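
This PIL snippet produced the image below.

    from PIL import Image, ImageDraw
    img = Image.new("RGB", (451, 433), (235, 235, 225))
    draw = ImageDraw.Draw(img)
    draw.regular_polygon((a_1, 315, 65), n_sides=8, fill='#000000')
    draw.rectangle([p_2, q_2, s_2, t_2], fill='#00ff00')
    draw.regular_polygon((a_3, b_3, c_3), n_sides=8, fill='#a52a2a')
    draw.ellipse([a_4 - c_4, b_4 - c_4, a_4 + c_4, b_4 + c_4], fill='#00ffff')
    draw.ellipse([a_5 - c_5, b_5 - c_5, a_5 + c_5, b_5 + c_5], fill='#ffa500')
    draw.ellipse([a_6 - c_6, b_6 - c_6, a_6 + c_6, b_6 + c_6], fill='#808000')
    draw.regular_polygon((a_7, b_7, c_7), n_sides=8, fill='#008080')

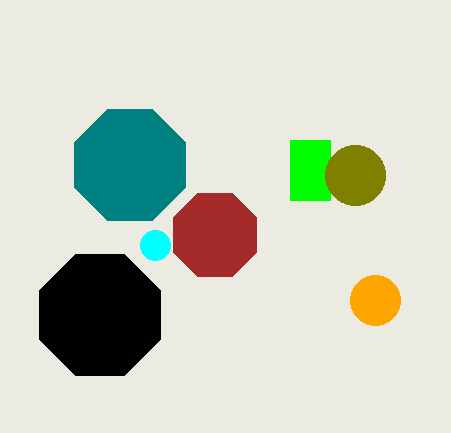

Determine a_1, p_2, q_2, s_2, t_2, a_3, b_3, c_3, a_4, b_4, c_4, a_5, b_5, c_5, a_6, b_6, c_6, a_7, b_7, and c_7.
a_1 = 100; p_2 = 290; q_2 = 140; s_2 = 330; t_2 = 200; a_3 = 215; b_3 = 235; c_3 = 45; a_4 = 155; b_4 = 245; c_4 = 15; a_5 = 375; b_5 = 300; c_5 = 25; a_6 = 355; b_6 = 175; c_6 = 30; a_7 = 130; b_7 = 165; c_7 = 60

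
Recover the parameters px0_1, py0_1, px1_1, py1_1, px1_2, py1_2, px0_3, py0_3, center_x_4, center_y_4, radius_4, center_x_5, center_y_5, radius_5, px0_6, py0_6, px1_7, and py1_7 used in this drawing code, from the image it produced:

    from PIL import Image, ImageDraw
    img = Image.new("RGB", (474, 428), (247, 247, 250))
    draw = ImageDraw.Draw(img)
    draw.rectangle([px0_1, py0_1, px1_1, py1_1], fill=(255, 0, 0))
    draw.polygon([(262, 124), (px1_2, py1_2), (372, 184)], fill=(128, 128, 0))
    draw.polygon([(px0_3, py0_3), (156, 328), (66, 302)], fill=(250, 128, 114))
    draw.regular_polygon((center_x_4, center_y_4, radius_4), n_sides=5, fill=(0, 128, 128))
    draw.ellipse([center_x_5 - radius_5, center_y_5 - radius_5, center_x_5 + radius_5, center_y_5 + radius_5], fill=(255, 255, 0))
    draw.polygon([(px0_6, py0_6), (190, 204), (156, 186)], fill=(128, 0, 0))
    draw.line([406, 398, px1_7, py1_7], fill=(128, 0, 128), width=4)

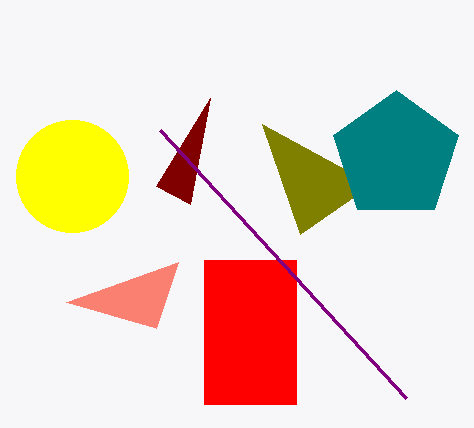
px0_1 = 204; py0_1 = 260; px1_1 = 296; py1_1 = 404; px1_2 = 300; py1_2 = 234; px0_3 = 178; py0_3 = 262; center_x_4 = 396; center_y_4 = 156; radius_4 = 66; center_x_5 = 72; center_y_5 = 176; radius_5 = 56; px0_6 = 210; py0_6 = 98; px1_7 = 160; py1_7 = 130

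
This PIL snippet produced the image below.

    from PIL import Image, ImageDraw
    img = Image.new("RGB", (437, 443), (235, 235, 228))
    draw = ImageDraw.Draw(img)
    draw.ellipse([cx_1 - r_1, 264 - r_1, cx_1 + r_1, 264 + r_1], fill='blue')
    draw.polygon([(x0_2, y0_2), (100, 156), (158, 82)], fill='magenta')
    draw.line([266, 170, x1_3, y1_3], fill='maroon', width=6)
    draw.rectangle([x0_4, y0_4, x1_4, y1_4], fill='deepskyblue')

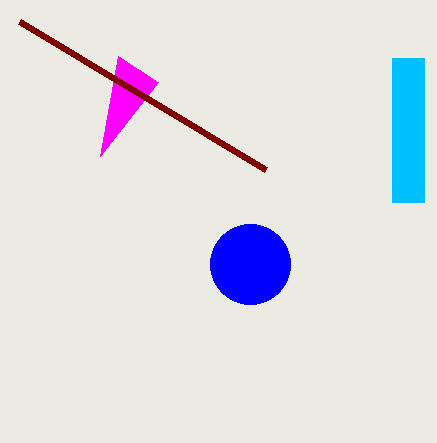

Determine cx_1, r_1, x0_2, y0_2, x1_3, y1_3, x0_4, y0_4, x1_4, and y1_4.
cx_1 = 250
r_1 = 40
x0_2 = 118
y0_2 = 56
x1_3 = 20
y1_3 = 22
x0_4 = 392
y0_4 = 58
x1_4 = 424
y1_4 = 202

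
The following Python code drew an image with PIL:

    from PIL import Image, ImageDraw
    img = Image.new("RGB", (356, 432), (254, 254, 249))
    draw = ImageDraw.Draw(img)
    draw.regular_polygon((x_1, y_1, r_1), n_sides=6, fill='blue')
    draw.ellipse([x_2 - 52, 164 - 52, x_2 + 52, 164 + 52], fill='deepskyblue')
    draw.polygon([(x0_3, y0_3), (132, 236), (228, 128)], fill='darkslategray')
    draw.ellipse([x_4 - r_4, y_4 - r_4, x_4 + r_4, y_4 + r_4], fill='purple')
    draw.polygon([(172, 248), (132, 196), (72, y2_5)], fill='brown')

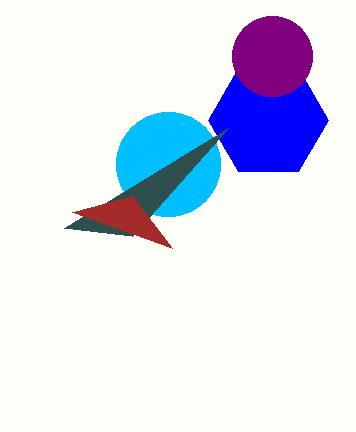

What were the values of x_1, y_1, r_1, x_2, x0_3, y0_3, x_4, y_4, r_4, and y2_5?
x_1 = 268; y_1 = 120; r_1 = 60; x_2 = 168; x0_3 = 64; y0_3 = 228; x_4 = 272; y_4 = 56; r_4 = 40; y2_5 = 212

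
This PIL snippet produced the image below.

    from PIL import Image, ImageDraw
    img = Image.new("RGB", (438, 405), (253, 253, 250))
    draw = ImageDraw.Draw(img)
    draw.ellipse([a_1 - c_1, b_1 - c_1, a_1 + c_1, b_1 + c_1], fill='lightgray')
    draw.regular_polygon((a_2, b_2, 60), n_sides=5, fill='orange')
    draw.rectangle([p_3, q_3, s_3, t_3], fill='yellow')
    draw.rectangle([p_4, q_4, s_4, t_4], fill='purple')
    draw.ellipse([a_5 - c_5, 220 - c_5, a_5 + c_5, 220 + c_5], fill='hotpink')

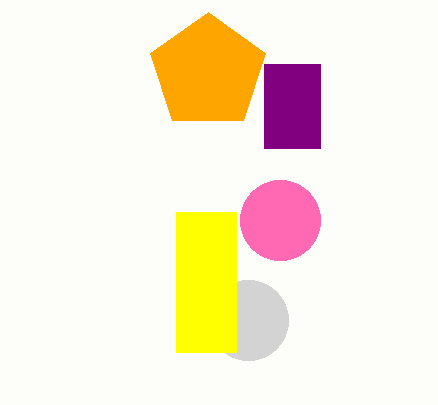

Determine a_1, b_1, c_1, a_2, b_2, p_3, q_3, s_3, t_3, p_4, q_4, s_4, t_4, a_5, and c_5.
a_1 = 248, b_1 = 320, c_1 = 40, a_2 = 208, b_2 = 72, p_3 = 176, q_3 = 212, s_3 = 236, t_3 = 352, p_4 = 264, q_4 = 64, s_4 = 320, t_4 = 148, a_5 = 280, c_5 = 40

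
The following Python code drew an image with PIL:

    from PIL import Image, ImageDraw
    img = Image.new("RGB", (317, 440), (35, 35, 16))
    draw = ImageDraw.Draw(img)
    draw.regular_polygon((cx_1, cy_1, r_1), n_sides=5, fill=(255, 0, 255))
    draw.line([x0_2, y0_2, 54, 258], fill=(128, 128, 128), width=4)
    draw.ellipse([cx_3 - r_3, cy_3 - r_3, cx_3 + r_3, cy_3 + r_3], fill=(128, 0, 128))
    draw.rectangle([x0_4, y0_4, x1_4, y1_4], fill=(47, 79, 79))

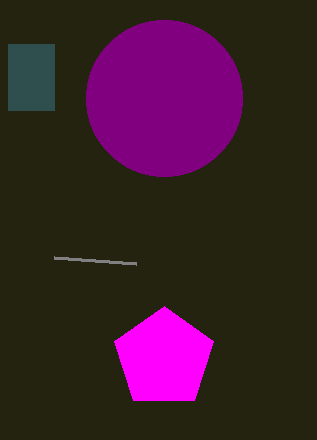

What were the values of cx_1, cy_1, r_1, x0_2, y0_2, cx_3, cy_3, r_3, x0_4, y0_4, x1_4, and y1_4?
cx_1 = 164; cy_1 = 358; r_1 = 52; x0_2 = 136; y0_2 = 264; cx_3 = 164; cy_3 = 98; r_3 = 78; x0_4 = 8; y0_4 = 44; x1_4 = 54; y1_4 = 110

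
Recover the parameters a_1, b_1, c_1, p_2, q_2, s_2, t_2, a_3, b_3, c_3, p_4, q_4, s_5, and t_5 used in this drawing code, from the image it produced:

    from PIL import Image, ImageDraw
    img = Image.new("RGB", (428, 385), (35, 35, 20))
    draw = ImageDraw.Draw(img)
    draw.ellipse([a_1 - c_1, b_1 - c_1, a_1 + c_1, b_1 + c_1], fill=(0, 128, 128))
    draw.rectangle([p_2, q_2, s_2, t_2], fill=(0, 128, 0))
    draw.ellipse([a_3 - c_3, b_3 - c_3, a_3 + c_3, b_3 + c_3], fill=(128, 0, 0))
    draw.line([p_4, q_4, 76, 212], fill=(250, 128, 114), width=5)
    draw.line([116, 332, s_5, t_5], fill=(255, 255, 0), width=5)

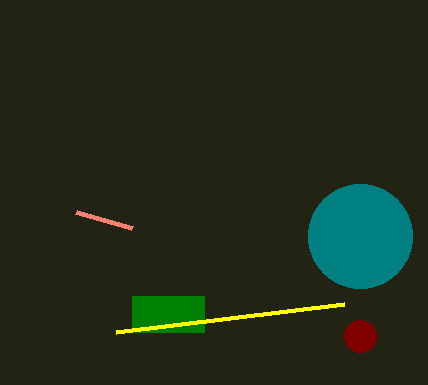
a_1 = 360; b_1 = 236; c_1 = 52; p_2 = 132; q_2 = 296; s_2 = 204; t_2 = 332; a_3 = 360; b_3 = 336; c_3 = 16; p_4 = 132; q_4 = 228; s_5 = 344; t_5 = 304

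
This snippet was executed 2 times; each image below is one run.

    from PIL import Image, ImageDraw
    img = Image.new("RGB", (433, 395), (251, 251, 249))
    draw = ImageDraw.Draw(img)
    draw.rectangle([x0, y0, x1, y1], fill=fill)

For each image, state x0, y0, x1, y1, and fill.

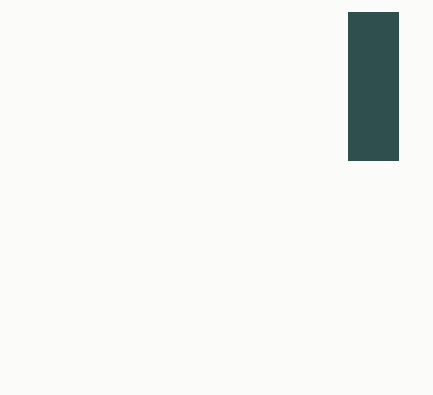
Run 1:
x0 = 348, y0 = 12, x1 = 398, y1 = 160, fill = 'darkslategray'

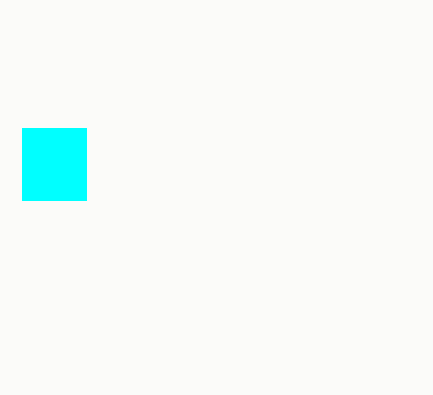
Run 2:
x0 = 22, y0 = 128, x1 = 86, y1 = 200, fill = 'cyan'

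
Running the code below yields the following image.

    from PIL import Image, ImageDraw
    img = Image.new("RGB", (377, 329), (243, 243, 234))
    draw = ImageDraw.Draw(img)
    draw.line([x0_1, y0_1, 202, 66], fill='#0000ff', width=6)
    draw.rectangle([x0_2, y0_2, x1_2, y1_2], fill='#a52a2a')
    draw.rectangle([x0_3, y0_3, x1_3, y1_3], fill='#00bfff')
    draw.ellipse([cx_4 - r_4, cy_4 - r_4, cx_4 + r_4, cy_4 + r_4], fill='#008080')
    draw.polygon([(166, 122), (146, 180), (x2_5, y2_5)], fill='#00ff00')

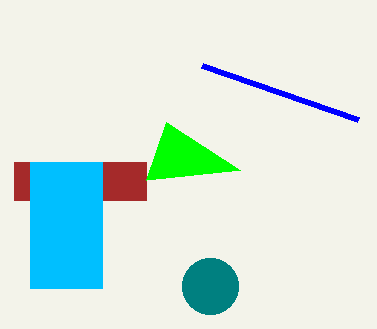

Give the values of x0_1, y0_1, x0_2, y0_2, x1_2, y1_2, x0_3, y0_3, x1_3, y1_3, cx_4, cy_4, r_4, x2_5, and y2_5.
x0_1 = 358
y0_1 = 120
x0_2 = 14
y0_2 = 162
x1_2 = 146
y1_2 = 200
x0_3 = 30
y0_3 = 162
x1_3 = 102
y1_3 = 288
cx_4 = 210
cy_4 = 286
r_4 = 28
x2_5 = 240
y2_5 = 170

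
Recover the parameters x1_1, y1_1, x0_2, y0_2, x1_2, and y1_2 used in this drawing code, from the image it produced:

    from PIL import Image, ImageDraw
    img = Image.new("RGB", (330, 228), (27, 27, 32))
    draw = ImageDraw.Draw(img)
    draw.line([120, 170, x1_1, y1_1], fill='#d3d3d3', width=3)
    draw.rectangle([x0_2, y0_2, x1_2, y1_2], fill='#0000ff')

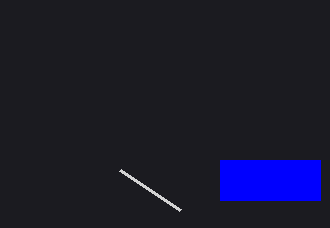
x1_1 = 180, y1_1 = 210, x0_2 = 220, y0_2 = 160, x1_2 = 320, y1_2 = 200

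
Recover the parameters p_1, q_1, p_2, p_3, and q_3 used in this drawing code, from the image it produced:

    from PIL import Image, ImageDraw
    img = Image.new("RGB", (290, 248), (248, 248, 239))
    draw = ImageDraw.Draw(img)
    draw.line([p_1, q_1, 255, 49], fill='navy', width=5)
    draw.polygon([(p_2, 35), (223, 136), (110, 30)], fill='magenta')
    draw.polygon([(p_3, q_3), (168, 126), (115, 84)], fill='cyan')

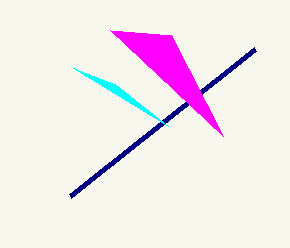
p_1 = 70; q_1 = 196; p_2 = 171; p_3 = 73; q_3 = 68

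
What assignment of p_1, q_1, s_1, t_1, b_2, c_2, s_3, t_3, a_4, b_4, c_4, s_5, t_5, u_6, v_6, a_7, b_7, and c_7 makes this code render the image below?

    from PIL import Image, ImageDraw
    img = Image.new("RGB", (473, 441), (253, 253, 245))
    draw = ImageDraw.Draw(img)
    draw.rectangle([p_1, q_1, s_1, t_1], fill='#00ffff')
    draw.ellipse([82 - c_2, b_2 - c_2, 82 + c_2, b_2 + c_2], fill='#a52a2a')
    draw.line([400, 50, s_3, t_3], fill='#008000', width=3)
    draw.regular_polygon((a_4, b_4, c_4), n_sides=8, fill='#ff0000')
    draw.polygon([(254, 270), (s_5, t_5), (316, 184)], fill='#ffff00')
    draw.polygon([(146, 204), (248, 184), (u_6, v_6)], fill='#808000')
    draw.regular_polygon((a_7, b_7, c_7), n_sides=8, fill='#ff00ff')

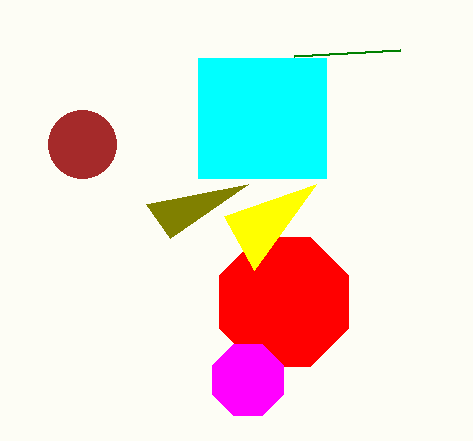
p_1 = 198, q_1 = 58, s_1 = 326, t_1 = 178, b_2 = 144, c_2 = 34, s_3 = 294, t_3 = 56, a_4 = 284, b_4 = 302, c_4 = 70, s_5 = 224, t_5 = 216, u_6 = 170, v_6 = 238, a_7 = 248, b_7 = 380, c_7 = 38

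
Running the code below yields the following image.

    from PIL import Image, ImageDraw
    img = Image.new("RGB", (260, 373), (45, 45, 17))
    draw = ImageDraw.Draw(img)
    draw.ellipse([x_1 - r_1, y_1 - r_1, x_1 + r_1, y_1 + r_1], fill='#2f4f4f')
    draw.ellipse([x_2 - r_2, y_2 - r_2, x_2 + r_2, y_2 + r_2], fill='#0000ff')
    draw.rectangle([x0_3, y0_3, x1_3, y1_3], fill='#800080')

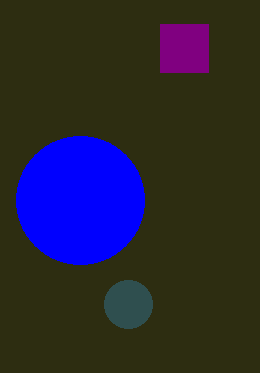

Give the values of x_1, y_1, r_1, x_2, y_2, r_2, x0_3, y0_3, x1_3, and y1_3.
x_1 = 128; y_1 = 304; r_1 = 24; x_2 = 80; y_2 = 200; r_2 = 64; x0_3 = 160; y0_3 = 24; x1_3 = 208; y1_3 = 72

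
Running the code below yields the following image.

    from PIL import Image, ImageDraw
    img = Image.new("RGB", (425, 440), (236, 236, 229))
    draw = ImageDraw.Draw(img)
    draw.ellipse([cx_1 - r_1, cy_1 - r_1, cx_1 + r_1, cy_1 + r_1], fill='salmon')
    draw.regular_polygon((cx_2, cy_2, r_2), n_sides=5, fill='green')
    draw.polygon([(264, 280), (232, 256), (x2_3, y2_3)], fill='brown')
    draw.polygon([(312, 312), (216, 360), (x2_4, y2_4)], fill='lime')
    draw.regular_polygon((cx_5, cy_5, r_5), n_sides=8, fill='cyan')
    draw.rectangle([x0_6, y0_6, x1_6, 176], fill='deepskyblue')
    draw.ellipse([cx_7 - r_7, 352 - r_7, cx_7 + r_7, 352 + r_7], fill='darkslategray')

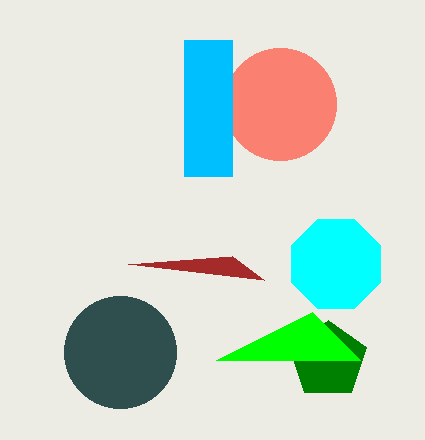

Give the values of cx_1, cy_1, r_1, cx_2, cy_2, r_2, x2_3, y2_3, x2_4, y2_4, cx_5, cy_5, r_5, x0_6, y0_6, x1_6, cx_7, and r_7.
cx_1 = 280; cy_1 = 104; r_1 = 56; cx_2 = 328; cy_2 = 360; r_2 = 40; x2_3 = 128; y2_3 = 264; x2_4 = 360; y2_4 = 360; cx_5 = 336; cy_5 = 264; r_5 = 48; x0_6 = 184; y0_6 = 40; x1_6 = 232; cx_7 = 120; r_7 = 56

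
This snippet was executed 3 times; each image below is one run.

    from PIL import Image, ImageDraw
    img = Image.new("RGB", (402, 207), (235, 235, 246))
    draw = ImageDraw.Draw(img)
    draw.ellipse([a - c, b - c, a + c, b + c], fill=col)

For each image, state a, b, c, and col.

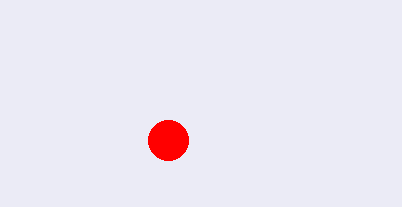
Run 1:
a = 168, b = 140, c = 20, col = 'red'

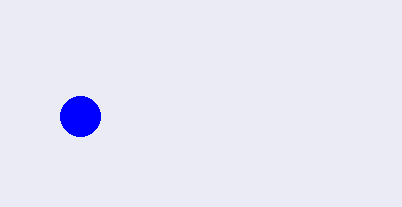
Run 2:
a = 80; b = 116; c = 20; col = 'blue'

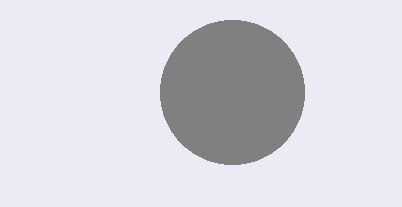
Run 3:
a = 232, b = 92, c = 72, col = 'gray'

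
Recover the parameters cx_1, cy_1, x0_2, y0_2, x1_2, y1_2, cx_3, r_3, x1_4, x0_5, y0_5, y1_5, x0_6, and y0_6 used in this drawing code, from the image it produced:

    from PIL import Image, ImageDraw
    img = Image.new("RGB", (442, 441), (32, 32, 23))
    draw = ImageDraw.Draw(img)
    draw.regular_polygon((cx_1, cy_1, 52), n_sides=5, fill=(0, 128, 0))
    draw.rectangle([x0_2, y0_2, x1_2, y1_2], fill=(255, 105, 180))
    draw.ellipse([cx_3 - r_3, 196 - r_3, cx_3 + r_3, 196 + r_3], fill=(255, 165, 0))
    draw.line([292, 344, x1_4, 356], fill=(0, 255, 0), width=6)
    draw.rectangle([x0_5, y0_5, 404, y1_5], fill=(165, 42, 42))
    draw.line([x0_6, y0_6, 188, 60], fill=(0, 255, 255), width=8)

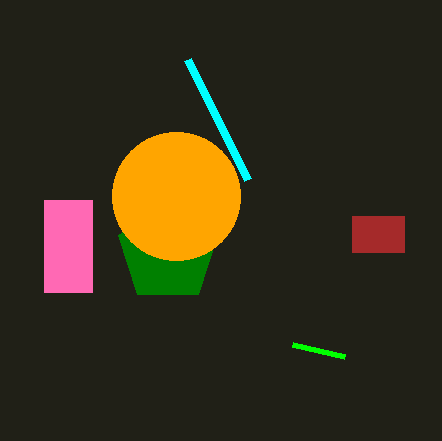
cx_1 = 168; cy_1 = 252; x0_2 = 44; y0_2 = 200; x1_2 = 92; y1_2 = 292; cx_3 = 176; r_3 = 64; x1_4 = 344; x0_5 = 352; y0_5 = 216; y1_5 = 252; x0_6 = 248; y0_6 = 180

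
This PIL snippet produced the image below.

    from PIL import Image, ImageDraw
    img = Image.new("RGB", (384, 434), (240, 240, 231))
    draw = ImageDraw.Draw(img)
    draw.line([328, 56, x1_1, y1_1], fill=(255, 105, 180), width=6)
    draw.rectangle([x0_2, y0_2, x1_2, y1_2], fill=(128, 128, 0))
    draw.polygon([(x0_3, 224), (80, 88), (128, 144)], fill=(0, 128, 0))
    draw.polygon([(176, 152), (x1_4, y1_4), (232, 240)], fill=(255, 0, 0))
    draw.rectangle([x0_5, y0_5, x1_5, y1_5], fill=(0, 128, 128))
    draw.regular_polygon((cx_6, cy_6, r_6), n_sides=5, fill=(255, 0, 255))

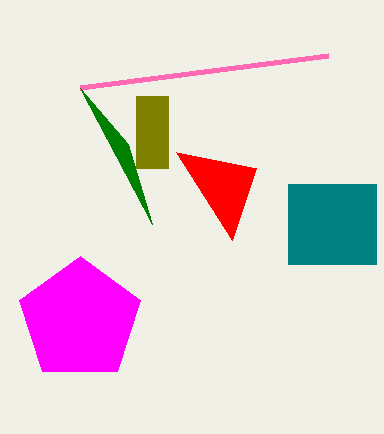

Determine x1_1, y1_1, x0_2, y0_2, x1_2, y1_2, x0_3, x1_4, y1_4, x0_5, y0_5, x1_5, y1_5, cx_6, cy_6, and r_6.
x1_1 = 80
y1_1 = 88
x0_2 = 136
y0_2 = 96
x1_2 = 168
y1_2 = 168
x0_3 = 152
x1_4 = 256
y1_4 = 168
x0_5 = 288
y0_5 = 184
x1_5 = 376
y1_5 = 264
cx_6 = 80
cy_6 = 320
r_6 = 64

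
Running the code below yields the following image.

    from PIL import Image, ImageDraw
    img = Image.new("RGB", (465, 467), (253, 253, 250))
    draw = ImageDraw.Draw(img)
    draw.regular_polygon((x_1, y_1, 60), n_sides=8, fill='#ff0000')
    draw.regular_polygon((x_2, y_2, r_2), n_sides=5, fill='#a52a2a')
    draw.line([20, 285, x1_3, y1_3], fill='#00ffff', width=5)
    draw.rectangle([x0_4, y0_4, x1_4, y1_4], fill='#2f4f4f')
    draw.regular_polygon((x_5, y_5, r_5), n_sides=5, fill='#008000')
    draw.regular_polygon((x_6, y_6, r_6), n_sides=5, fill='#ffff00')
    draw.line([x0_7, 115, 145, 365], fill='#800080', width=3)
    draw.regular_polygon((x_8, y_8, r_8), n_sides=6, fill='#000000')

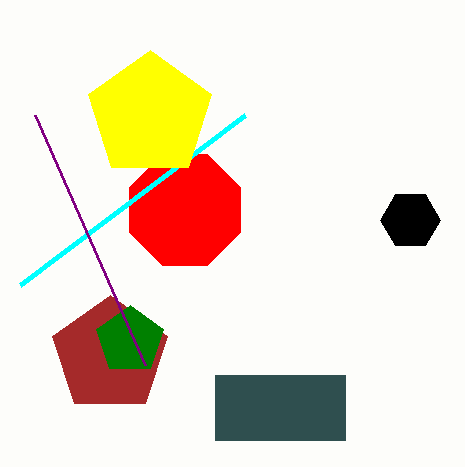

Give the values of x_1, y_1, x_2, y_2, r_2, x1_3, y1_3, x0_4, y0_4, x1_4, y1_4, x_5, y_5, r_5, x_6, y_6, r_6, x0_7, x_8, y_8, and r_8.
x_1 = 185; y_1 = 210; x_2 = 110; y_2 = 355; r_2 = 60; x1_3 = 245; y1_3 = 115; x0_4 = 215; y0_4 = 375; x1_4 = 345; y1_4 = 440; x_5 = 130; y_5 = 340; r_5 = 35; x_6 = 150; y_6 = 115; r_6 = 65; x0_7 = 35; x_8 = 410; y_8 = 220; r_8 = 30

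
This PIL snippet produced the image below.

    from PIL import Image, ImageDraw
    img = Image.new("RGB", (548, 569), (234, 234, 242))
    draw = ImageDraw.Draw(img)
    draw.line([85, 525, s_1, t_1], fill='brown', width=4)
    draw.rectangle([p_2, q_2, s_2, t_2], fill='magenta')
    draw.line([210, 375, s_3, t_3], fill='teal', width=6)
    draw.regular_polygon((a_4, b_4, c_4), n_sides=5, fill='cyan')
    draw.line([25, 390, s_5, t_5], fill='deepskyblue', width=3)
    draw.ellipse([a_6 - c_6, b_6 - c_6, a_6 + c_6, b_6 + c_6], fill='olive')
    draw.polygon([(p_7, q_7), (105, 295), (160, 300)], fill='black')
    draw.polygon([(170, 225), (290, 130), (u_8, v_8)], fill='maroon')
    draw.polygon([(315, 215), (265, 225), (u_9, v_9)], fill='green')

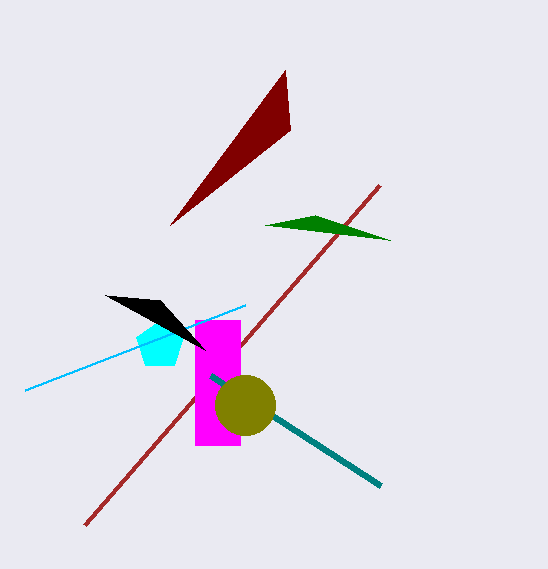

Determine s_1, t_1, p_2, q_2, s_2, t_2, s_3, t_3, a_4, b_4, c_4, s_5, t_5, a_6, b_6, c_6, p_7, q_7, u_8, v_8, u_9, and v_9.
s_1 = 380
t_1 = 185
p_2 = 195
q_2 = 320
s_2 = 240
t_2 = 445
s_3 = 380
t_3 = 485
a_4 = 160
b_4 = 345
c_4 = 25
s_5 = 245
t_5 = 305
a_6 = 245
b_6 = 405
c_6 = 30
p_7 = 205
q_7 = 350
u_8 = 285
v_8 = 70
u_9 = 390
v_9 = 240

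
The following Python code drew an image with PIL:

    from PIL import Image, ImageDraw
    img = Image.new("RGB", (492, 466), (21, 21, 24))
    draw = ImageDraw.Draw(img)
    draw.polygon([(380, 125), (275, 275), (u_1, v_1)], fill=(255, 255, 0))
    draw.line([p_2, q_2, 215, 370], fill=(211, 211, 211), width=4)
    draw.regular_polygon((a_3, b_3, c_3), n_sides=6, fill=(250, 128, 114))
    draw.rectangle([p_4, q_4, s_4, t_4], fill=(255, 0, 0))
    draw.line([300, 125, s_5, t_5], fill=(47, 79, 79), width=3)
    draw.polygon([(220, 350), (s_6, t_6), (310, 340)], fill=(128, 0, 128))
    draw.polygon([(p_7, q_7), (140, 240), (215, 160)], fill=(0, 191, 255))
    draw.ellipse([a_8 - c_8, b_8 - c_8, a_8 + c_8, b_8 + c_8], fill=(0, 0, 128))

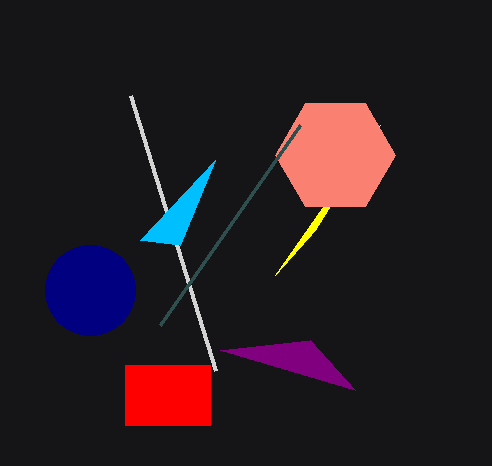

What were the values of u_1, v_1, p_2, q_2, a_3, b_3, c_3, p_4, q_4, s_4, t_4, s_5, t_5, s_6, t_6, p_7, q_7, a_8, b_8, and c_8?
u_1 = 315; v_1 = 230; p_2 = 130; q_2 = 95; a_3 = 335; b_3 = 155; c_3 = 60; p_4 = 125; q_4 = 365; s_4 = 210; t_4 = 425; s_5 = 160; t_5 = 325; s_6 = 355; t_6 = 390; p_7 = 180; q_7 = 245; a_8 = 90; b_8 = 290; c_8 = 45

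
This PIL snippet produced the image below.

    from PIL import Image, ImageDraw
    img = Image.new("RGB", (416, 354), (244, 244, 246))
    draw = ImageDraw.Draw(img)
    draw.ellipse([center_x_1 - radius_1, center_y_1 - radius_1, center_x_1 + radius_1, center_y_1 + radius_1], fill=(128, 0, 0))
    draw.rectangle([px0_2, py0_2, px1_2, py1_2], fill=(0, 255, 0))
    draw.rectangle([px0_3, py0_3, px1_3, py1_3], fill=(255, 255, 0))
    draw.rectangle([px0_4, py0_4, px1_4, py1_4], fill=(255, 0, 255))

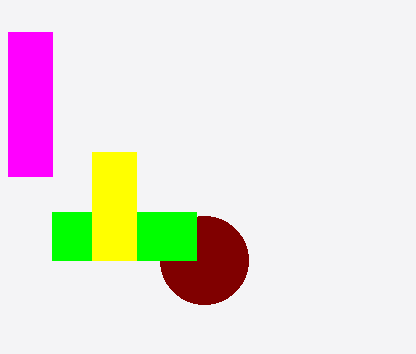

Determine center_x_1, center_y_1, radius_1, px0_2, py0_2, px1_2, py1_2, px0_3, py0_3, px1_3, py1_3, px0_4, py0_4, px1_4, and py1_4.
center_x_1 = 204
center_y_1 = 260
radius_1 = 44
px0_2 = 52
py0_2 = 212
px1_2 = 196
py1_2 = 260
px0_3 = 92
py0_3 = 152
px1_3 = 136
py1_3 = 260
px0_4 = 8
py0_4 = 32
px1_4 = 52
py1_4 = 176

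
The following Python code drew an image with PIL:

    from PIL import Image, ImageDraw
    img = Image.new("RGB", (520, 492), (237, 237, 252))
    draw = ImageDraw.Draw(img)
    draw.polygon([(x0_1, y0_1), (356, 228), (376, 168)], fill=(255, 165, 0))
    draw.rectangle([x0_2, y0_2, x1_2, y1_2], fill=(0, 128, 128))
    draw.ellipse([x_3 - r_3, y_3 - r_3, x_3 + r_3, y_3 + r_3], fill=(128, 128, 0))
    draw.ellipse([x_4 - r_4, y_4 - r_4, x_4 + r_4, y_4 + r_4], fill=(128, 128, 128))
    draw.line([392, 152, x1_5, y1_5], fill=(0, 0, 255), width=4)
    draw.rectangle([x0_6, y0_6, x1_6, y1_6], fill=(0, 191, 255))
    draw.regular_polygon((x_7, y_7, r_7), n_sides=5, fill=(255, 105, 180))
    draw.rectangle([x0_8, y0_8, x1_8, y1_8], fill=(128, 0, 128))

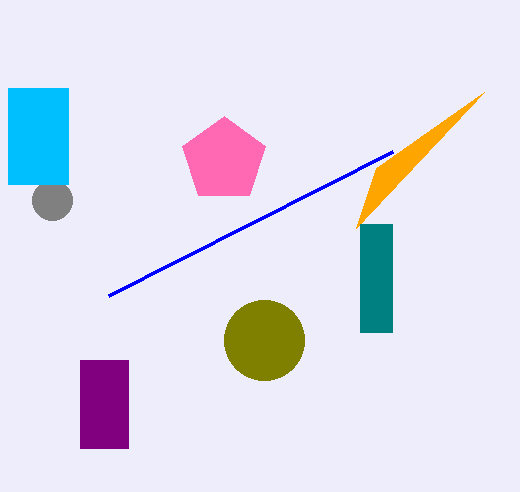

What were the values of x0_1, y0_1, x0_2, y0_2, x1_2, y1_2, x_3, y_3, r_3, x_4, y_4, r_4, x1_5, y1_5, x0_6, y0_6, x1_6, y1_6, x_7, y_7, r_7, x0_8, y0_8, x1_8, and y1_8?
x0_1 = 484
y0_1 = 92
x0_2 = 360
y0_2 = 224
x1_2 = 392
y1_2 = 332
x_3 = 264
y_3 = 340
r_3 = 40
x_4 = 52
y_4 = 200
r_4 = 20
x1_5 = 108
y1_5 = 296
x0_6 = 8
y0_6 = 88
x1_6 = 68
y1_6 = 184
x_7 = 224
y_7 = 160
r_7 = 44
x0_8 = 80
y0_8 = 360
x1_8 = 128
y1_8 = 448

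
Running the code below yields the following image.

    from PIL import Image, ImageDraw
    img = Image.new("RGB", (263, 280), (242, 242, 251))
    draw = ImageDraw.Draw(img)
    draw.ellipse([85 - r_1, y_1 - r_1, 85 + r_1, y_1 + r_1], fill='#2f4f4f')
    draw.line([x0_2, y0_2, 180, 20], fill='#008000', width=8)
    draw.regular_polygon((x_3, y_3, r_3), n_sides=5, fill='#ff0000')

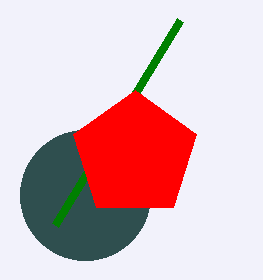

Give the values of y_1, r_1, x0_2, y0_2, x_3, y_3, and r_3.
y_1 = 195
r_1 = 65
x0_2 = 55
y0_2 = 225
x_3 = 135
y_3 = 155
r_3 = 65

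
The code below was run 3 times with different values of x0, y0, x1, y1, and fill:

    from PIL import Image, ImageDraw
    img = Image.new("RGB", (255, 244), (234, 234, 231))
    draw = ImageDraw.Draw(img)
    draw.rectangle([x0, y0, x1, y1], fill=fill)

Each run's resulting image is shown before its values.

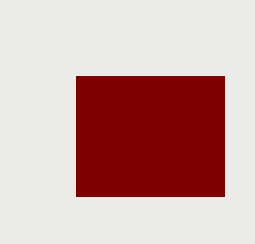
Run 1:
x0 = 76
y0 = 76
x1 = 224
y1 = 196
fill = 'maroon'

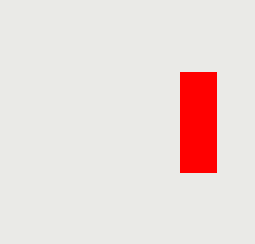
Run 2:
x0 = 180
y0 = 72
x1 = 216
y1 = 172
fill = 'red'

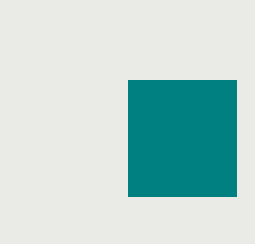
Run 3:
x0 = 128; y0 = 80; x1 = 236; y1 = 196; fill = 'teal'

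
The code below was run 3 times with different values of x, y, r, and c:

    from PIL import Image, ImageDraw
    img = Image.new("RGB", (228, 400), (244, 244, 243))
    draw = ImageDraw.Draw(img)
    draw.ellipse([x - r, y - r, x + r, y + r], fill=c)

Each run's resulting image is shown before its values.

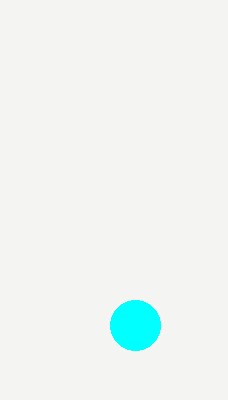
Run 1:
x = 135, y = 325, r = 25, c = 'cyan'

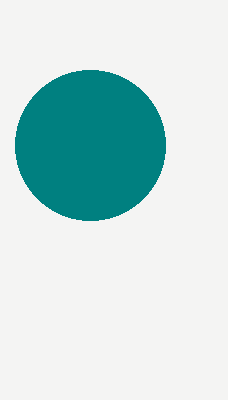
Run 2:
x = 90; y = 145; r = 75; c = 'teal'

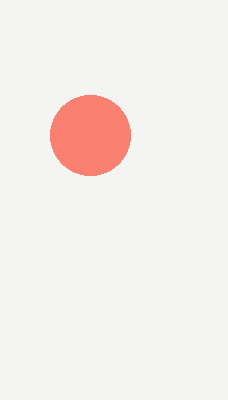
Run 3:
x = 90
y = 135
r = 40
c = 'salmon'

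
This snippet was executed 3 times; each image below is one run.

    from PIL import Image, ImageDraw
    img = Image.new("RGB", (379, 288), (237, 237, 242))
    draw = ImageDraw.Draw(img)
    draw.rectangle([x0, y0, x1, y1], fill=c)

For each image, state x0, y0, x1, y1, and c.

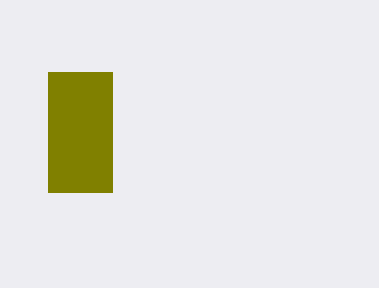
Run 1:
x0 = 48
y0 = 72
x1 = 112
y1 = 192
c = 'olive'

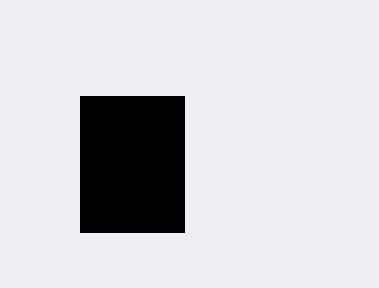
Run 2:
x0 = 80; y0 = 96; x1 = 184; y1 = 232; c = 'black'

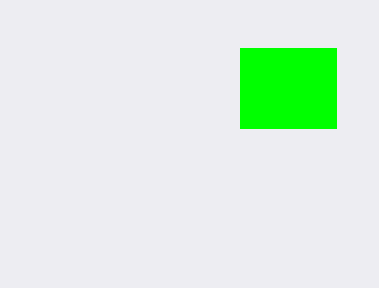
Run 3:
x0 = 240, y0 = 48, x1 = 336, y1 = 128, c = 'lime'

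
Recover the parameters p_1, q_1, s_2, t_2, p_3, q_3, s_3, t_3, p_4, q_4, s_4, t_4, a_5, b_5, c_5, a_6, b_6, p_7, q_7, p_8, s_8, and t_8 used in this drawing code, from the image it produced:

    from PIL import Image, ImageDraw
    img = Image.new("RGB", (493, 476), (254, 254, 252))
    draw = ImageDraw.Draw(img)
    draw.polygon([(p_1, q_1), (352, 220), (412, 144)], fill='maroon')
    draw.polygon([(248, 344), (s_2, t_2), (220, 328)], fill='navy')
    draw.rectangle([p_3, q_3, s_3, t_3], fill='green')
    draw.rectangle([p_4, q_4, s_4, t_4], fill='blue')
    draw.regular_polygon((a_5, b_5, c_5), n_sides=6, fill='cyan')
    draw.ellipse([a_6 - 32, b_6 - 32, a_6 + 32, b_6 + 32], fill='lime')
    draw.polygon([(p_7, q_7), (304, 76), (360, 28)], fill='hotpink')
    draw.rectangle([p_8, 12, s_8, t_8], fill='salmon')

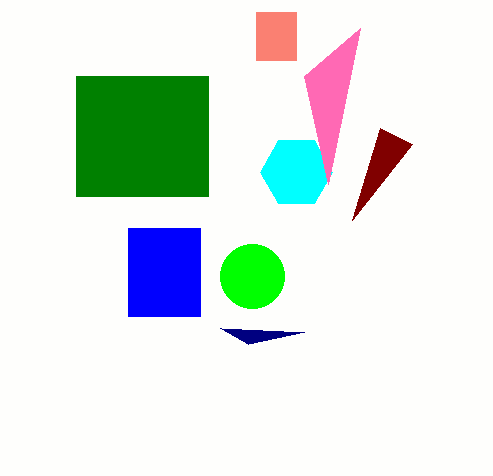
p_1 = 380, q_1 = 128, s_2 = 304, t_2 = 332, p_3 = 76, q_3 = 76, s_3 = 208, t_3 = 196, p_4 = 128, q_4 = 228, s_4 = 200, t_4 = 316, a_5 = 296, b_5 = 172, c_5 = 36, a_6 = 252, b_6 = 276, p_7 = 328, q_7 = 184, p_8 = 256, s_8 = 296, t_8 = 60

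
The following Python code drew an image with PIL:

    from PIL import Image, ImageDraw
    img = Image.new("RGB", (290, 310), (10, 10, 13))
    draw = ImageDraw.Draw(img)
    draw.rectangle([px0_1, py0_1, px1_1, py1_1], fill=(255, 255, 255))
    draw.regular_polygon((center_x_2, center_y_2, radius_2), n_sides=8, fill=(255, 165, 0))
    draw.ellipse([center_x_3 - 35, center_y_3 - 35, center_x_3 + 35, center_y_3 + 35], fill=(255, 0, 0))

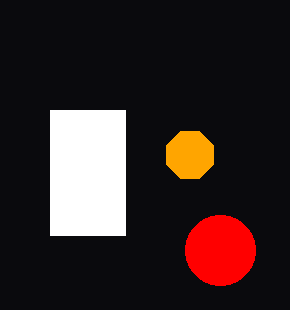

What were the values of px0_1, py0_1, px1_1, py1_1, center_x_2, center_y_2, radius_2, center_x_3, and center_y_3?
px0_1 = 50; py0_1 = 110; px1_1 = 125; py1_1 = 235; center_x_2 = 190; center_y_2 = 155; radius_2 = 25; center_x_3 = 220; center_y_3 = 250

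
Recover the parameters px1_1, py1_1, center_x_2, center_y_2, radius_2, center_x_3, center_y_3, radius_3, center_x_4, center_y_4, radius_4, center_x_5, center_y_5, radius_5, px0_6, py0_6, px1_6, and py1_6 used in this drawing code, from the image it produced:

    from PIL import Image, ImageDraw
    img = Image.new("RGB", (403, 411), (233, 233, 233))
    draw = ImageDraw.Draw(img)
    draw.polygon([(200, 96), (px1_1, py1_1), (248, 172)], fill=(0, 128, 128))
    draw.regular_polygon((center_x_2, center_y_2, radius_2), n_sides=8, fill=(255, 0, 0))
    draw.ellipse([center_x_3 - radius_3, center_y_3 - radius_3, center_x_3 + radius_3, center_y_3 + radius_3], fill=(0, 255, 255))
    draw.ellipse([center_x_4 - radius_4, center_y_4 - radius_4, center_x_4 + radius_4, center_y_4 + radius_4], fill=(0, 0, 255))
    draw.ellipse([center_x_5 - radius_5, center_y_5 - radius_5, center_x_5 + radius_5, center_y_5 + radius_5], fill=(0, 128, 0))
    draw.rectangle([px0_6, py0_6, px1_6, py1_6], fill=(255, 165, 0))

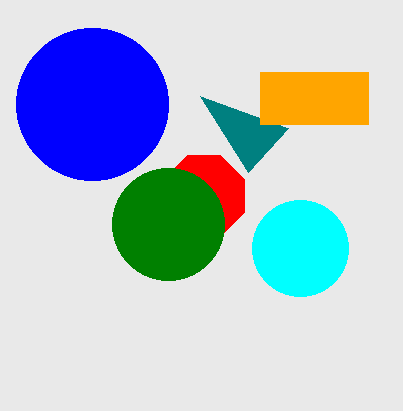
px1_1 = 288, py1_1 = 128, center_x_2 = 204, center_y_2 = 196, radius_2 = 44, center_x_3 = 300, center_y_3 = 248, radius_3 = 48, center_x_4 = 92, center_y_4 = 104, radius_4 = 76, center_x_5 = 168, center_y_5 = 224, radius_5 = 56, px0_6 = 260, py0_6 = 72, px1_6 = 368, py1_6 = 124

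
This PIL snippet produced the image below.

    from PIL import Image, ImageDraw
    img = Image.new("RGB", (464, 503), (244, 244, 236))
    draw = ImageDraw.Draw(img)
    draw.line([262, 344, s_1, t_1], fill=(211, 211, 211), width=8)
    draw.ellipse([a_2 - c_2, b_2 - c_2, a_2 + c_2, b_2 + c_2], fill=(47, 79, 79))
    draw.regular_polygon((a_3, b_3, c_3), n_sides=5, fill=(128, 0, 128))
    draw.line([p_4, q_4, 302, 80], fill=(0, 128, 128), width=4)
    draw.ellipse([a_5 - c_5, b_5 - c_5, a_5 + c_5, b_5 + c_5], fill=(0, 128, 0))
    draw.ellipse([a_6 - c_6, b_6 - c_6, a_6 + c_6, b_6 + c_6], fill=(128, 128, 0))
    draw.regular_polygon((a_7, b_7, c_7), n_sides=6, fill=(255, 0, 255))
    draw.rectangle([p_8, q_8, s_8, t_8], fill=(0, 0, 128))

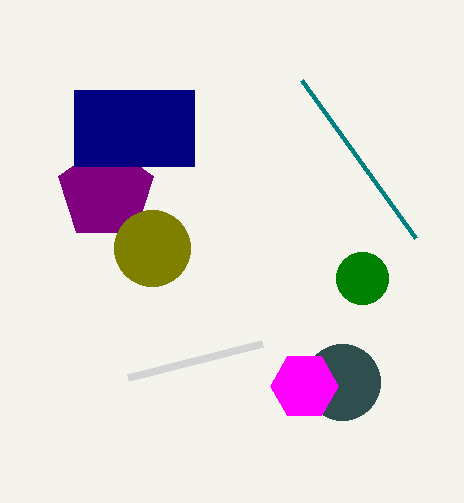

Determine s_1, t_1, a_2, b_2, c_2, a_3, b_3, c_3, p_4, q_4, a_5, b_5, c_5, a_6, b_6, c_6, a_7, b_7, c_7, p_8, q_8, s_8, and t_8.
s_1 = 128; t_1 = 378; a_2 = 342; b_2 = 382; c_2 = 38; a_3 = 106; b_3 = 192; c_3 = 50; p_4 = 416; q_4 = 238; a_5 = 362; b_5 = 278; c_5 = 26; a_6 = 152; b_6 = 248; c_6 = 38; a_7 = 304; b_7 = 386; c_7 = 34; p_8 = 74; q_8 = 90; s_8 = 194; t_8 = 166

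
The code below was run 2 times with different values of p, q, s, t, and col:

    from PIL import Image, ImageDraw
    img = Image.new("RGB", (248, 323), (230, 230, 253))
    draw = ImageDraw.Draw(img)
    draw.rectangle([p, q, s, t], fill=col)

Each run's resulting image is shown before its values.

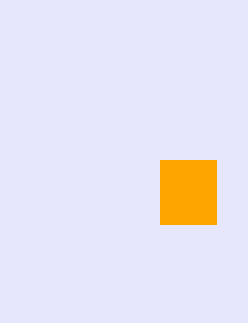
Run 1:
p = 160
q = 160
s = 216
t = 224
col = 'orange'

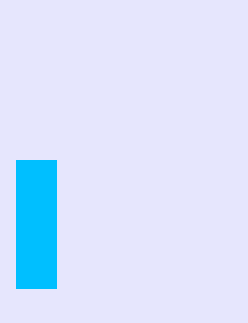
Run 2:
p = 16
q = 160
s = 56
t = 288
col = 'deepskyblue'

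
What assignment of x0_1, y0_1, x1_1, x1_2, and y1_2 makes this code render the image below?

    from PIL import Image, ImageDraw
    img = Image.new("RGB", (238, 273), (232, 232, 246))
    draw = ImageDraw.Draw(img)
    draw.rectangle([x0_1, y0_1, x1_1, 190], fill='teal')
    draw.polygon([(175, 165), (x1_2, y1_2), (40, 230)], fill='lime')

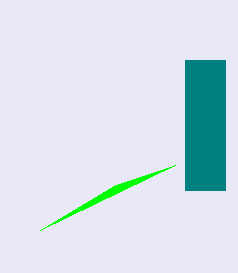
x0_1 = 185; y0_1 = 60; x1_1 = 225; x1_2 = 115; y1_2 = 185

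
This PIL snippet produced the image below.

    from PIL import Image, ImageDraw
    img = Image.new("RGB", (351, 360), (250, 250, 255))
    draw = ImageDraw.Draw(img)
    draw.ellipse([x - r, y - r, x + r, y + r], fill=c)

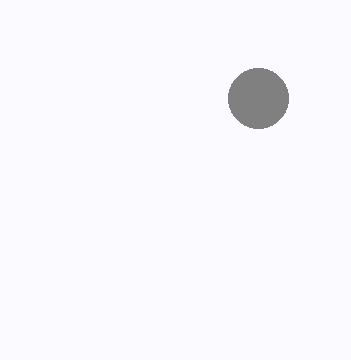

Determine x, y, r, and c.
x = 258
y = 98
r = 30
c = 'gray'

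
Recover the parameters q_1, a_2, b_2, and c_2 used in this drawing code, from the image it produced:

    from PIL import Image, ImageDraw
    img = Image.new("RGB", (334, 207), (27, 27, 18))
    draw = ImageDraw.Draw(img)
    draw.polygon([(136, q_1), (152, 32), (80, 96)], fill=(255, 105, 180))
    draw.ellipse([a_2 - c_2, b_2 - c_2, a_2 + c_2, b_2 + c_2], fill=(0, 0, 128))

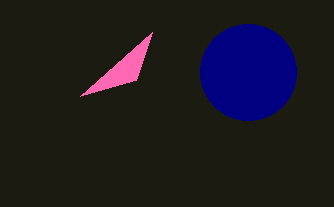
q_1 = 80
a_2 = 248
b_2 = 72
c_2 = 48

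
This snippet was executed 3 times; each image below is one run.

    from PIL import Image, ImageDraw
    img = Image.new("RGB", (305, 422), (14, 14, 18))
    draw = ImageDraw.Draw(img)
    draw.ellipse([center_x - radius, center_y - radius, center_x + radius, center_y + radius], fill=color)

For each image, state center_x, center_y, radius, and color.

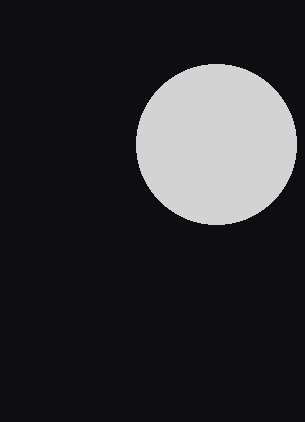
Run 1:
center_x = 216, center_y = 144, radius = 80, color = 'lightgray'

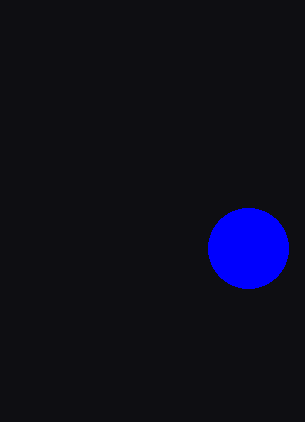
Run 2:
center_x = 248; center_y = 248; radius = 40; color = 'blue'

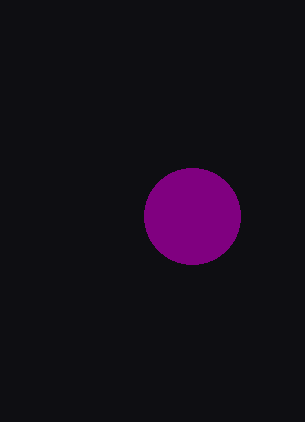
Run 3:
center_x = 192, center_y = 216, radius = 48, color = 'purple'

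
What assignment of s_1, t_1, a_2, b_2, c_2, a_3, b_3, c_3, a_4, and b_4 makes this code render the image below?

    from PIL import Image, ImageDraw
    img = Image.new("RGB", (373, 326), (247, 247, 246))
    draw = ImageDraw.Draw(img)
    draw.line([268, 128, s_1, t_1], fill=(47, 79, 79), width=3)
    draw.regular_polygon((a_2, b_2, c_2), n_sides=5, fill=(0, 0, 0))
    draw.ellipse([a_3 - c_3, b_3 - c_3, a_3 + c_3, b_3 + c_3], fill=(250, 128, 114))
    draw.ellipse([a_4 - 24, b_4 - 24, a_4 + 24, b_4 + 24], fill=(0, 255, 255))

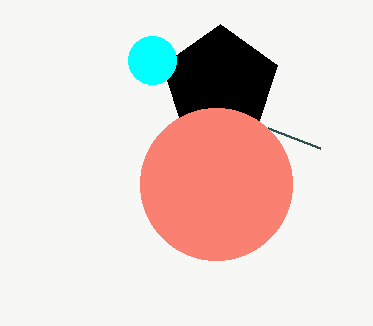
s_1 = 320, t_1 = 148, a_2 = 220, b_2 = 84, c_2 = 60, a_3 = 216, b_3 = 184, c_3 = 76, a_4 = 152, b_4 = 60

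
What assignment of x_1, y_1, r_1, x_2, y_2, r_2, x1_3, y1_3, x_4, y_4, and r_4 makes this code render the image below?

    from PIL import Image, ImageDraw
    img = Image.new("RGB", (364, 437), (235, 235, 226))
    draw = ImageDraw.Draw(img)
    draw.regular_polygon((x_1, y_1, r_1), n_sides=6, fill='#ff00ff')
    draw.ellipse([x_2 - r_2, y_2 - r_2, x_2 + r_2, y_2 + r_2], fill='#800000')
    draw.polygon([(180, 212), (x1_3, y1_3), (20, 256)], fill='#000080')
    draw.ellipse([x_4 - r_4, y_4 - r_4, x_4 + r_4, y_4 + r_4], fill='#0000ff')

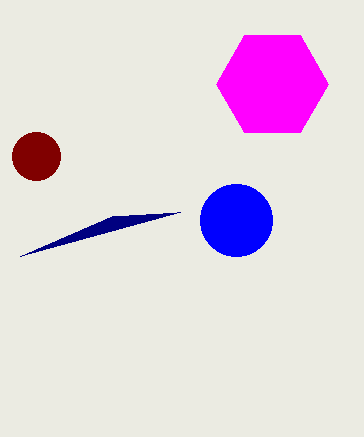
x_1 = 272; y_1 = 84; r_1 = 56; x_2 = 36; y_2 = 156; r_2 = 24; x1_3 = 112; y1_3 = 216; x_4 = 236; y_4 = 220; r_4 = 36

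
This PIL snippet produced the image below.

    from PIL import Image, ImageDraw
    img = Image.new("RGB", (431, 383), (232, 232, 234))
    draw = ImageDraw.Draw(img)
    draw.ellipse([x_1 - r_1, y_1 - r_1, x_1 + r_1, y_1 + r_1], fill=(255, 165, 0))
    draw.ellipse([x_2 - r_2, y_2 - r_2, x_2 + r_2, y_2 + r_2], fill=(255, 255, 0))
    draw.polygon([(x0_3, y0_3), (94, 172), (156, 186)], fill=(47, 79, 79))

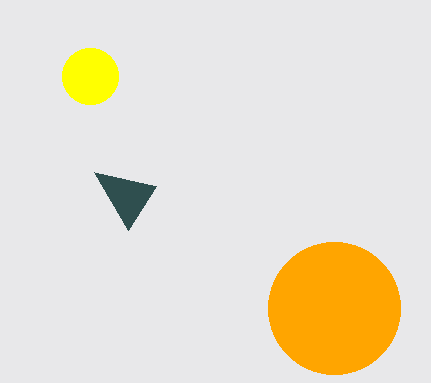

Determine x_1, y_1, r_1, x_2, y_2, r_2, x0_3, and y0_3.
x_1 = 334
y_1 = 308
r_1 = 66
x_2 = 90
y_2 = 76
r_2 = 28
x0_3 = 128
y0_3 = 230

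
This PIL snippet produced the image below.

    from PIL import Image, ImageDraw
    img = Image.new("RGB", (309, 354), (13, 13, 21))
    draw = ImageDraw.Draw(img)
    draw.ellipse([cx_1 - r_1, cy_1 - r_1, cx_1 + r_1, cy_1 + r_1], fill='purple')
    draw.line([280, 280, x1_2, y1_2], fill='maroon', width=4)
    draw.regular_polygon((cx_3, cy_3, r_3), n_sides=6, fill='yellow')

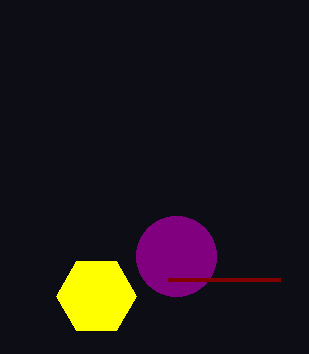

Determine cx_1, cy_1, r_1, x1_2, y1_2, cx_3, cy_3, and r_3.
cx_1 = 176
cy_1 = 256
r_1 = 40
x1_2 = 168
y1_2 = 280
cx_3 = 96
cy_3 = 296
r_3 = 40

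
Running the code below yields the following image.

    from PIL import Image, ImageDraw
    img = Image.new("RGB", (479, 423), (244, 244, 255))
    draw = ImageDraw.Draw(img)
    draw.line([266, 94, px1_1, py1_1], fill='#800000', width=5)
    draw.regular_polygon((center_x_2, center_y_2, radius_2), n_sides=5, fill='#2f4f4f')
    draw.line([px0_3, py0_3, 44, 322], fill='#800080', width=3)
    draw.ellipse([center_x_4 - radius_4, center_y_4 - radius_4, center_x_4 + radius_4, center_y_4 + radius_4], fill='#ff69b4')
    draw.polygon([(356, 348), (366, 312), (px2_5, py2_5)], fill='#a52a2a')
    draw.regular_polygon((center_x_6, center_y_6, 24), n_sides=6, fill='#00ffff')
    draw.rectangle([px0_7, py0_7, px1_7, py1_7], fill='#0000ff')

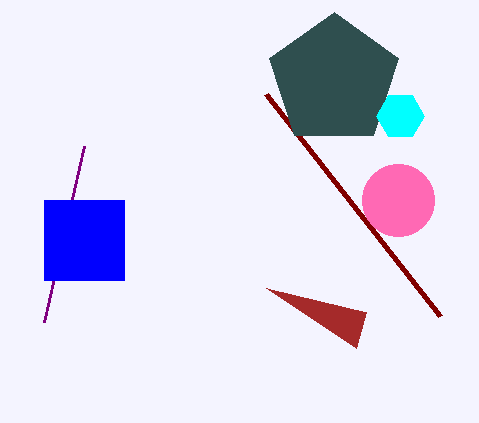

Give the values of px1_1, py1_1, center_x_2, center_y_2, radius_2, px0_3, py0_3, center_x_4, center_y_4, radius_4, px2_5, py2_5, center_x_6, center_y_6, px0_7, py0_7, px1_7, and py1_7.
px1_1 = 440
py1_1 = 316
center_x_2 = 334
center_y_2 = 80
radius_2 = 68
px0_3 = 84
py0_3 = 146
center_x_4 = 398
center_y_4 = 200
radius_4 = 36
px2_5 = 266
py2_5 = 288
center_x_6 = 400
center_y_6 = 116
px0_7 = 44
py0_7 = 200
px1_7 = 124
py1_7 = 280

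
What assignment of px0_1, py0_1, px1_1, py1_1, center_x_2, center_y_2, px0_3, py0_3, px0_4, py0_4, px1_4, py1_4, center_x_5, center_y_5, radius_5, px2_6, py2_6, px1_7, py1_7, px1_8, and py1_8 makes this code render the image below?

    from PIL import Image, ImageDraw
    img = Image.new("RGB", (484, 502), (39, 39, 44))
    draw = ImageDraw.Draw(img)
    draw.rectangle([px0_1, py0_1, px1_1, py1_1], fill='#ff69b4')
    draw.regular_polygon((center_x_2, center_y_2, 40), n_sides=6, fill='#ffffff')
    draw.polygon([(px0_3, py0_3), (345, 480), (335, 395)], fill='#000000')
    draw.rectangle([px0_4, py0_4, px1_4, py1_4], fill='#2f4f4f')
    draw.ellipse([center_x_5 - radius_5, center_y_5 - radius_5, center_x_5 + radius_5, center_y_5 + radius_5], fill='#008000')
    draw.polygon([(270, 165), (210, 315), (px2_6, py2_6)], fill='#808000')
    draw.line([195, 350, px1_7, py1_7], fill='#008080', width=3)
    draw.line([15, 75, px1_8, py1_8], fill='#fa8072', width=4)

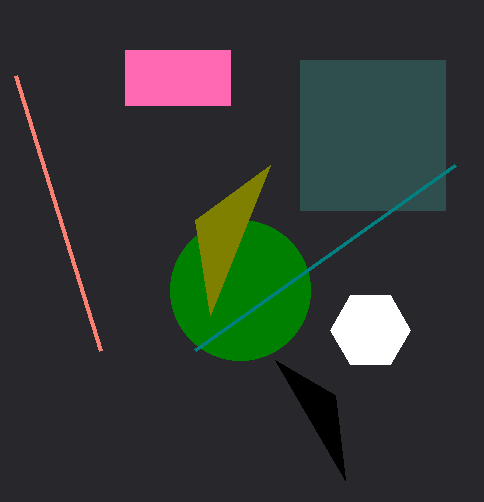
px0_1 = 125; py0_1 = 50; px1_1 = 230; py1_1 = 105; center_x_2 = 370; center_y_2 = 330; px0_3 = 275; py0_3 = 360; px0_4 = 300; py0_4 = 60; px1_4 = 445; py1_4 = 210; center_x_5 = 240; center_y_5 = 290; radius_5 = 70; px2_6 = 195; py2_6 = 220; px1_7 = 455; py1_7 = 165; px1_8 = 100; py1_8 = 350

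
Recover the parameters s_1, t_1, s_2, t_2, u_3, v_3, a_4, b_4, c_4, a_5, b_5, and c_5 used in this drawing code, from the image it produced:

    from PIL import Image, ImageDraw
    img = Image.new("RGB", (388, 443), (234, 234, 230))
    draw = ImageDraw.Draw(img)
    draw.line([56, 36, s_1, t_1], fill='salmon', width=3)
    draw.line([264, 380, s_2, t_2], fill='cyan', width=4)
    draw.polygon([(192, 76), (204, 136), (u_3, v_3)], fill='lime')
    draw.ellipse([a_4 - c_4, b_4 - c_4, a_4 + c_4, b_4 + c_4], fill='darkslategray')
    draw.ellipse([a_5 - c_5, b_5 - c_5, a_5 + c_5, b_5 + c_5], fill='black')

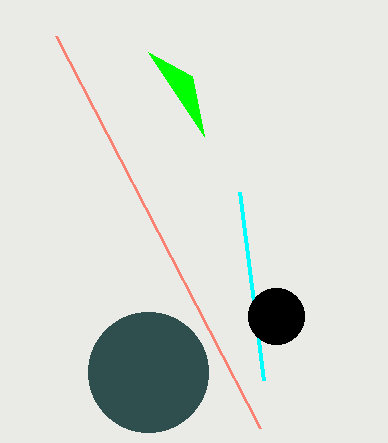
s_1 = 260
t_1 = 428
s_2 = 240
t_2 = 192
u_3 = 148
v_3 = 52
a_4 = 148
b_4 = 372
c_4 = 60
a_5 = 276
b_5 = 316
c_5 = 28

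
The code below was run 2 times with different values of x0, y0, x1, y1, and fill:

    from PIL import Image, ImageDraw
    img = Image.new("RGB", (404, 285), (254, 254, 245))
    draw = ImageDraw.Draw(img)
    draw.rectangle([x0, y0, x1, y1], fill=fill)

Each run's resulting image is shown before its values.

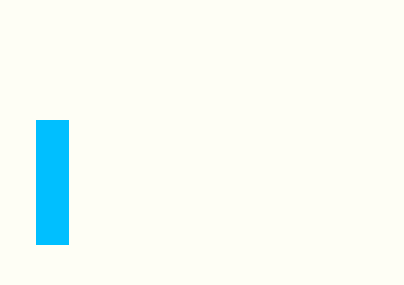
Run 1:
x0 = 36; y0 = 120; x1 = 68; y1 = 244; fill = 'deepskyblue'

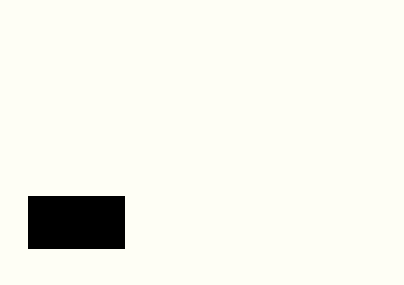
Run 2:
x0 = 28; y0 = 196; x1 = 124; y1 = 248; fill = 'black'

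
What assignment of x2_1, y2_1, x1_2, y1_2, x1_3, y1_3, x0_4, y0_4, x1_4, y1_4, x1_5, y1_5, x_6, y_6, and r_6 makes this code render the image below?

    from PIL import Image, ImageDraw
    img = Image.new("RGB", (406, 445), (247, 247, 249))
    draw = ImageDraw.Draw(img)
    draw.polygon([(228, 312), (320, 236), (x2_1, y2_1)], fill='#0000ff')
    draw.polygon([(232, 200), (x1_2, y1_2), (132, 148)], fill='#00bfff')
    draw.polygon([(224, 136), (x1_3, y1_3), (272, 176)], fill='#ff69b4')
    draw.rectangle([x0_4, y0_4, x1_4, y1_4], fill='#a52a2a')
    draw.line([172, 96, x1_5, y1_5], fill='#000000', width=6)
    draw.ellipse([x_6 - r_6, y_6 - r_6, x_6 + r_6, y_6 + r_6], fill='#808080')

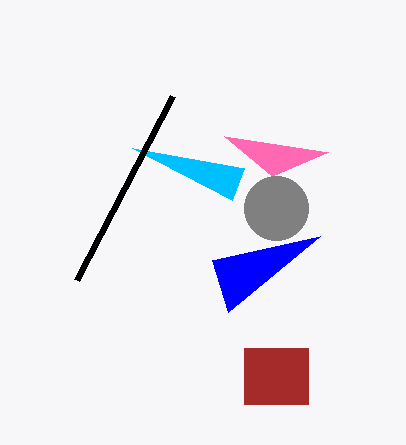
x2_1 = 212, y2_1 = 260, x1_2 = 244, y1_2 = 168, x1_3 = 328, y1_3 = 152, x0_4 = 244, y0_4 = 348, x1_4 = 308, y1_4 = 404, x1_5 = 76, y1_5 = 280, x_6 = 276, y_6 = 208, r_6 = 32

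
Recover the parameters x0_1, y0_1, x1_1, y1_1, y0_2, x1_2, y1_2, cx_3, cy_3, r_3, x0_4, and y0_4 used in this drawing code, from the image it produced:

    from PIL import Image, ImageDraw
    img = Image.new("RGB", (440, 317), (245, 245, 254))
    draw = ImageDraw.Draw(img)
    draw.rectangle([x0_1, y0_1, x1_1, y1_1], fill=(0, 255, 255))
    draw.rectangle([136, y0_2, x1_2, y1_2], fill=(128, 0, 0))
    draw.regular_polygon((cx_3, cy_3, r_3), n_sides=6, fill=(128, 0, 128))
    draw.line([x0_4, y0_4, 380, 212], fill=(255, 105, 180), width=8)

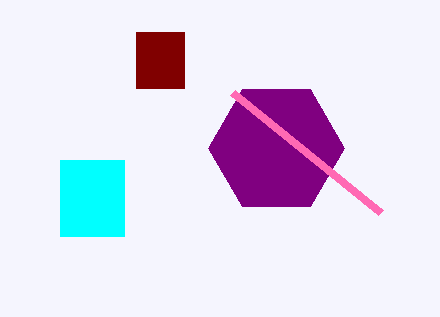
x0_1 = 60, y0_1 = 160, x1_1 = 124, y1_1 = 236, y0_2 = 32, x1_2 = 184, y1_2 = 88, cx_3 = 276, cy_3 = 148, r_3 = 68, x0_4 = 232, y0_4 = 92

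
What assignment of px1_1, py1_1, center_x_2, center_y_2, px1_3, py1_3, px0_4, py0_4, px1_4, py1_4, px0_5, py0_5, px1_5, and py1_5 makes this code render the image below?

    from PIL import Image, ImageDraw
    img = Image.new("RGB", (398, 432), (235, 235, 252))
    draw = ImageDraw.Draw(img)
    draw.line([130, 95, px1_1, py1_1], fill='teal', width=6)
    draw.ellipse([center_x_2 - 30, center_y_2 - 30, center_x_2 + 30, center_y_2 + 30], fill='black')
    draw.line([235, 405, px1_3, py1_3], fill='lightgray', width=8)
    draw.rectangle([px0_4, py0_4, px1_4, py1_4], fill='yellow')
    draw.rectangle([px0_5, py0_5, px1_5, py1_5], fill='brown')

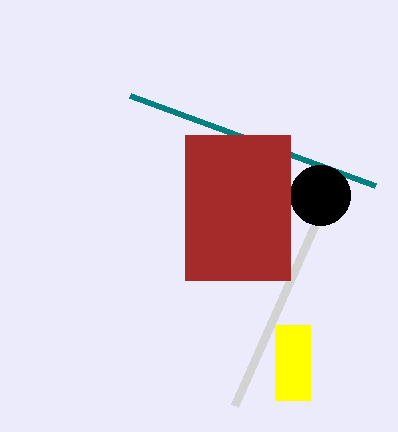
px1_1 = 375
py1_1 = 185
center_x_2 = 320
center_y_2 = 195
px1_3 = 315
py1_3 = 225
px0_4 = 275
py0_4 = 325
px1_4 = 310
py1_4 = 400
px0_5 = 185
py0_5 = 135
px1_5 = 290
py1_5 = 280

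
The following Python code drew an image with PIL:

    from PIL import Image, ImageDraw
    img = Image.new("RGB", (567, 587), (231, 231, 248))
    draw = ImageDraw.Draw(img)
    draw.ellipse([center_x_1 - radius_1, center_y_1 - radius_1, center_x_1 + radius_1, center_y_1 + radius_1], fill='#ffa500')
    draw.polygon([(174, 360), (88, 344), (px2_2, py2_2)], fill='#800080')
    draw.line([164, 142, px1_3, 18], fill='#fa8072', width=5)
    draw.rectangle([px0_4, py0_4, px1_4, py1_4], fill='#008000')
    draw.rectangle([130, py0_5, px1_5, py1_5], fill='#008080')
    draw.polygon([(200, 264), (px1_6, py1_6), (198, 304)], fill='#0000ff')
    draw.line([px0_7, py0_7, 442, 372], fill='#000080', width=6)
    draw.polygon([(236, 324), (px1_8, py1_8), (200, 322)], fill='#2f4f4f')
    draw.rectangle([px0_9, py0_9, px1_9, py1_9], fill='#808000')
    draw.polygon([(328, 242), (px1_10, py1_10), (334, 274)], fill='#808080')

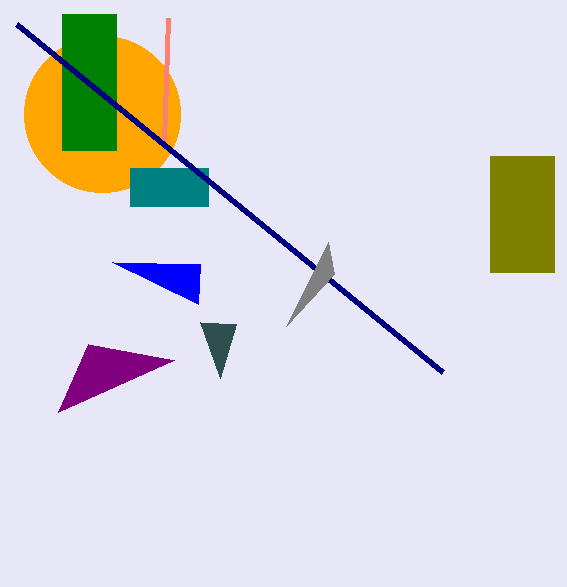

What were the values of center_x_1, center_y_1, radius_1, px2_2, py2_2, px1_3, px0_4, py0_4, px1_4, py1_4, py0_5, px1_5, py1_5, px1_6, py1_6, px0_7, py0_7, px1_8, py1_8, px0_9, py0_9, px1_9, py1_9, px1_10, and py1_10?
center_x_1 = 102
center_y_1 = 114
radius_1 = 78
px2_2 = 58
py2_2 = 412
px1_3 = 168
px0_4 = 62
py0_4 = 14
px1_4 = 116
py1_4 = 150
py0_5 = 168
px1_5 = 208
py1_5 = 206
px1_6 = 112
py1_6 = 262
px0_7 = 16
py0_7 = 24
px1_8 = 220
py1_8 = 378
px0_9 = 490
py0_9 = 156
px1_9 = 554
py1_9 = 272
px1_10 = 286
py1_10 = 326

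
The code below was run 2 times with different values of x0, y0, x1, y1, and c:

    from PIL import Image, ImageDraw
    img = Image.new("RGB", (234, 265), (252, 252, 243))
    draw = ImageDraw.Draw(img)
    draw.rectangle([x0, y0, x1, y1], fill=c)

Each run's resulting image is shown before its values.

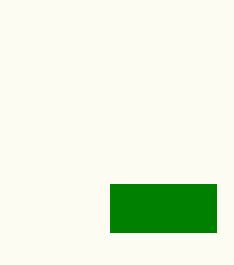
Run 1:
x0 = 110, y0 = 184, x1 = 216, y1 = 232, c = 'green'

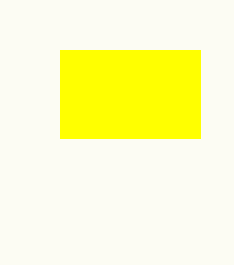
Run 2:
x0 = 60, y0 = 50, x1 = 200, y1 = 138, c = 'yellow'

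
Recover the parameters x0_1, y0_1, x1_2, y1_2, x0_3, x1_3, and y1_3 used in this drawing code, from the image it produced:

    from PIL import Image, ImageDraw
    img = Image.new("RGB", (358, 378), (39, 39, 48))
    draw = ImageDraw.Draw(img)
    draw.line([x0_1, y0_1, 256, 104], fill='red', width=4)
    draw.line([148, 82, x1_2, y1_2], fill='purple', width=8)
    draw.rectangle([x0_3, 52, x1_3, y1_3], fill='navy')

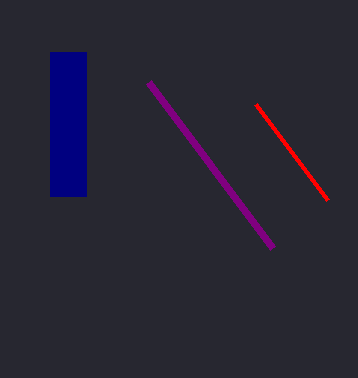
x0_1 = 328; y0_1 = 200; x1_2 = 272; y1_2 = 248; x0_3 = 50; x1_3 = 86; y1_3 = 196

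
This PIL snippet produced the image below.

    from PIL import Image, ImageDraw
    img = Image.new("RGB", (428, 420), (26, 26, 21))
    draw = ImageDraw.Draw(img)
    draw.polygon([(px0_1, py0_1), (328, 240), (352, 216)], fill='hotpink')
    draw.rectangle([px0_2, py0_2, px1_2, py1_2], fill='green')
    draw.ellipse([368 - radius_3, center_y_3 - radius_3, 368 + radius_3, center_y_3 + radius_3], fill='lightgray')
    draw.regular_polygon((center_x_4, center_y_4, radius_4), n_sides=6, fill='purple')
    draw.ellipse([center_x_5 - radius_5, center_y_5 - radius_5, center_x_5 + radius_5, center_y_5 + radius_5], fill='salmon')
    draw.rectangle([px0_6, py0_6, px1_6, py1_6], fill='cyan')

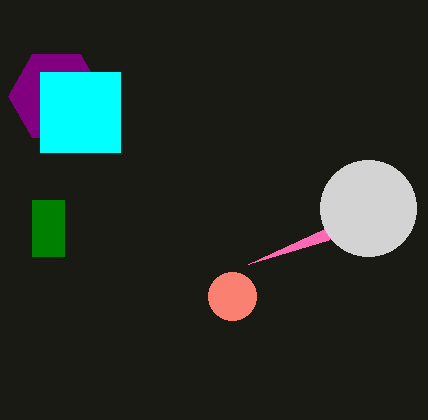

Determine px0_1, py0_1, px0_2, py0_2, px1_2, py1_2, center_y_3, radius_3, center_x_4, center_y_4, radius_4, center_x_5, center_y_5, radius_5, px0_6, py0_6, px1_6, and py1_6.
px0_1 = 248; py0_1 = 264; px0_2 = 32; py0_2 = 200; px1_2 = 64; py1_2 = 256; center_y_3 = 208; radius_3 = 48; center_x_4 = 56; center_y_4 = 96; radius_4 = 48; center_x_5 = 232; center_y_5 = 296; radius_5 = 24; px0_6 = 40; py0_6 = 72; px1_6 = 120; py1_6 = 152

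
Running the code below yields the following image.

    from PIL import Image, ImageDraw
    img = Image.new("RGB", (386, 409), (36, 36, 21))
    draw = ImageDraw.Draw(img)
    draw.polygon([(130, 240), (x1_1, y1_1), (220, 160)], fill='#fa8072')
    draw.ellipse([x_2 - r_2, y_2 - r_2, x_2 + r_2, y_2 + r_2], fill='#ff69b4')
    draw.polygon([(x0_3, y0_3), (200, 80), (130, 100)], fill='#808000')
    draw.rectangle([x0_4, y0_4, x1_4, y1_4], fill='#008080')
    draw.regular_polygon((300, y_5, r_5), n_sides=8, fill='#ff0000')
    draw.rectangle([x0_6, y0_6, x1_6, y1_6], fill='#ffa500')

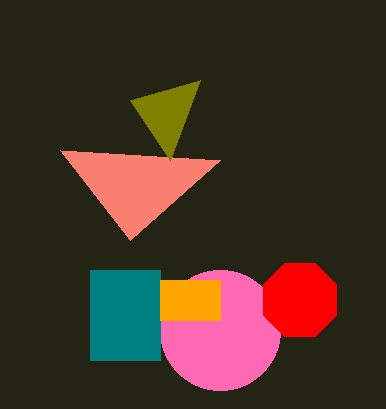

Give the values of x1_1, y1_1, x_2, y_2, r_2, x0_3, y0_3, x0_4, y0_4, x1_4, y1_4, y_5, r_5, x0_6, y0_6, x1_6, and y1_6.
x1_1 = 60
y1_1 = 150
x_2 = 220
y_2 = 330
r_2 = 60
x0_3 = 170
y0_3 = 160
x0_4 = 90
y0_4 = 270
x1_4 = 160
y1_4 = 360
y_5 = 300
r_5 = 40
x0_6 = 160
y0_6 = 280
x1_6 = 220
y1_6 = 320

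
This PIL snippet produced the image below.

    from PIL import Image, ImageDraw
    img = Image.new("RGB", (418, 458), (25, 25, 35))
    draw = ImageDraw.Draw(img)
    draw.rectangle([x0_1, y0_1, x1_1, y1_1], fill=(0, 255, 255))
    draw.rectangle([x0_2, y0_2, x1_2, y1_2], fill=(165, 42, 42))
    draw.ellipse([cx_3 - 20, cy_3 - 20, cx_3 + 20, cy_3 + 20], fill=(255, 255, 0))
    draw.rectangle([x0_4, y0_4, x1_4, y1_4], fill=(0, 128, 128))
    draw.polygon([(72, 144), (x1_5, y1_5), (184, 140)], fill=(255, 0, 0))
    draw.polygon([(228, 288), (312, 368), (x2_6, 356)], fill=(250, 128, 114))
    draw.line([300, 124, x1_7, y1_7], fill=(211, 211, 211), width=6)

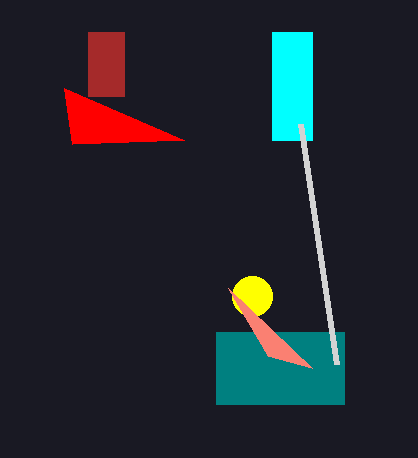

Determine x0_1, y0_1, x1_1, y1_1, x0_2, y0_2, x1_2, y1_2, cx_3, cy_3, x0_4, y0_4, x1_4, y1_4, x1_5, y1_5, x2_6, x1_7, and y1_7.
x0_1 = 272
y0_1 = 32
x1_1 = 312
y1_1 = 140
x0_2 = 88
y0_2 = 32
x1_2 = 124
y1_2 = 96
cx_3 = 252
cy_3 = 296
x0_4 = 216
y0_4 = 332
x1_4 = 344
y1_4 = 404
x1_5 = 64
y1_5 = 88
x2_6 = 268
x1_7 = 336
y1_7 = 364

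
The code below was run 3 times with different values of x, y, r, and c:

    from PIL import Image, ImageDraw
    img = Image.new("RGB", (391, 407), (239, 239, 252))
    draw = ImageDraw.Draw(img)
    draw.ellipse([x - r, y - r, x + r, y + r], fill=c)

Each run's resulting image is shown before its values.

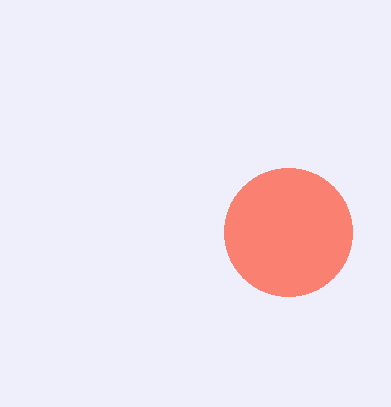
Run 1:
x = 288; y = 232; r = 64; c = 'salmon'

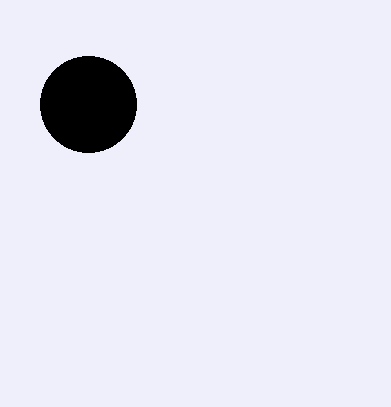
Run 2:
x = 88
y = 104
r = 48
c = 'black'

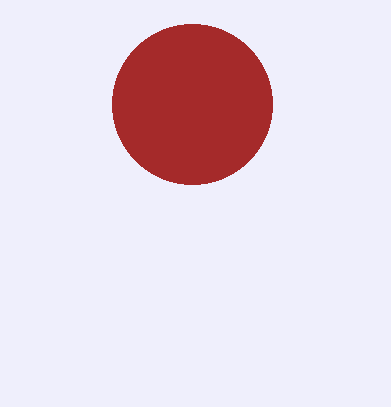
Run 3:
x = 192
y = 104
r = 80
c = 'brown'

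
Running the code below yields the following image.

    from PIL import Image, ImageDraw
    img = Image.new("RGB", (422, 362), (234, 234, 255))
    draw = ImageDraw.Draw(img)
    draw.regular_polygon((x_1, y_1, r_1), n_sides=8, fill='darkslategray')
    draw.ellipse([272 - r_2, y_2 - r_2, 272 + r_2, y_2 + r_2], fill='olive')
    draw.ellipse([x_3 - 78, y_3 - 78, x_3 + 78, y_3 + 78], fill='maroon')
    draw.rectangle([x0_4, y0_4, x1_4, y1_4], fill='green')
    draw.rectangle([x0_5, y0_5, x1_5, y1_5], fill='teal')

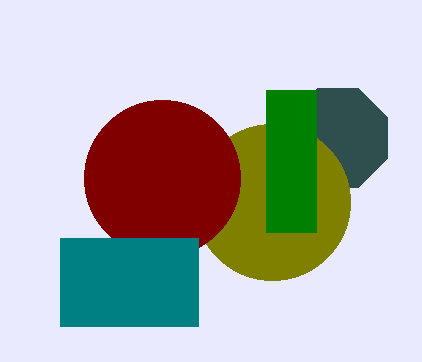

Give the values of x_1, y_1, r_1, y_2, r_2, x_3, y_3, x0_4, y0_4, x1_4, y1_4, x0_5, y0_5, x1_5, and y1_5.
x_1 = 338, y_1 = 138, r_1 = 54, y_2 = 202, r_2 = 78, x_3 = 162, y_3 = 178, x0_4 = 266, y0_4 = 90, x1_4 = 316, y1_4 = 232, x0_5 = 60, y0_5 = 238, x1_5 = 198, y1_5 = 326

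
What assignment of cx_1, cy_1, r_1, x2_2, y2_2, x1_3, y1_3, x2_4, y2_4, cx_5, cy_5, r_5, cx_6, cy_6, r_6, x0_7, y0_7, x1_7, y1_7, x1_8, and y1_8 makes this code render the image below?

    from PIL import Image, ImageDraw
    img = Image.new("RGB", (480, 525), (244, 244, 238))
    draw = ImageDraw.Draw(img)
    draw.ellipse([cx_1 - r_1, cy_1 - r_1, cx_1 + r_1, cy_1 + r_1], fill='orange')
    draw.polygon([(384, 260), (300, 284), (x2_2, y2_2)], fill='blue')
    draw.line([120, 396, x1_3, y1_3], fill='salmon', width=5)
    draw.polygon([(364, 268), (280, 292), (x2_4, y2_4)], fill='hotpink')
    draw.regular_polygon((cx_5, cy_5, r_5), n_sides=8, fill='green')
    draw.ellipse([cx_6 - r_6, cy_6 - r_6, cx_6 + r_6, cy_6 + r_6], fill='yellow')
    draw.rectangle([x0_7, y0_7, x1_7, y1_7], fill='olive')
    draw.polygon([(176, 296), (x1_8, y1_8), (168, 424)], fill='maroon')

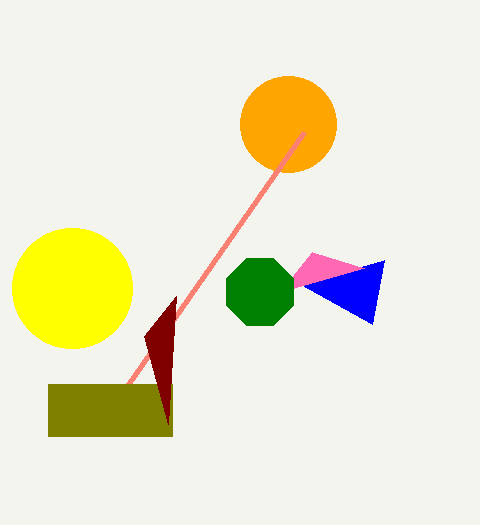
cx_1 = 288, cy_1 = 124, r_1 = 48, x2_2 = 372, y2_2 = 324, x1_3 = 304, y1_3 = 132, x2_4 = 312, y2_4 = 252, cx_5 = 260, cy_5 = 292, r_5 = 36, cx_6 = 72, cy_6 = 288, r_6 = 60, x0_7 = 48, y0_7 = 384, x1_7 = 172, y1_7 = 436, x1_8 = 144, y1_8 = 336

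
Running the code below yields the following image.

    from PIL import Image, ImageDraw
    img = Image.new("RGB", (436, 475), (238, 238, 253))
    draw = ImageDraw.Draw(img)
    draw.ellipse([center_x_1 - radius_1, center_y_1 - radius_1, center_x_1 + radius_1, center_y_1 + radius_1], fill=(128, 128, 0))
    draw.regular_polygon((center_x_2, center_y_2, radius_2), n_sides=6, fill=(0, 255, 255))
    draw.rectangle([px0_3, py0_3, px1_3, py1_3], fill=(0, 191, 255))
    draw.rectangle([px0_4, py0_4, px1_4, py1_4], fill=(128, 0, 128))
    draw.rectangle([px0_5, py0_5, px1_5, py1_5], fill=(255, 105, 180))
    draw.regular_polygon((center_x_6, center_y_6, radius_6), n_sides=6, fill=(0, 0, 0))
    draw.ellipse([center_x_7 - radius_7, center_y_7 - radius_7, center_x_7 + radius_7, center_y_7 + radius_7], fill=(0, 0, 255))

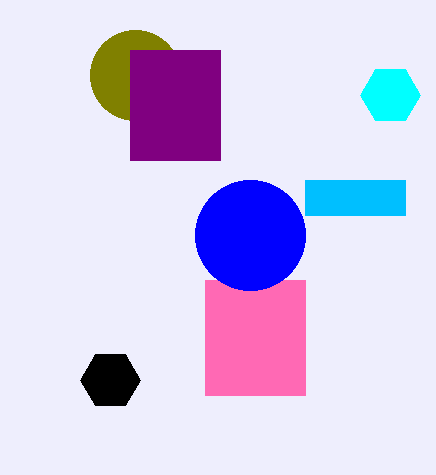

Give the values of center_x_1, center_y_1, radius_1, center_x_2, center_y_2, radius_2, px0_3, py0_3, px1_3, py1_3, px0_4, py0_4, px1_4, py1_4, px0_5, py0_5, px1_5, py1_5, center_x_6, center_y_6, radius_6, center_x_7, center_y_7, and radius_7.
center_x_1 = 135, center_y_1 = 75, radius_1 = 45, center_x_2 = 390, center_y_2 = 95, radius_2 = 30, px0_3 = 305, py0_3 = 180, px1_3 = 405, py1_3 = 215, px0_4 = 130, py0_4 = 50, px1_4 = 220, py1_4 = 160, px0_5 = 205, py0_5 = 280, px1_5 = 305, py1_5 = 395, center_x_6 = 110, center_y_6 = 380, radius_6 = 30, center_x_7 = 250, center_y_7 = 235, radius_7 = 55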